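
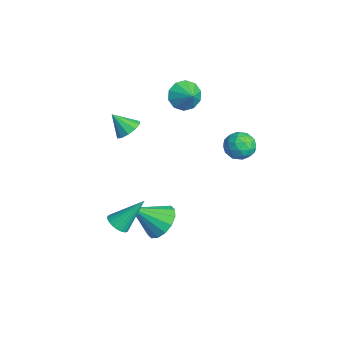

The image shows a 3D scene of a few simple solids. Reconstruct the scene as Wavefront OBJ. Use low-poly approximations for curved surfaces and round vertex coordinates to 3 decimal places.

v 2.398 -1.316 -3.861
v 2.946 -0.744 -3.112
v 2.162 -2.824 -2.539
v 2.406 -0.598 -3.041
v 1.863 -0.644 -3.189
v 1.464 -0.87 -3.518
v 1.315 -1.215 -3.939
v 1.456 -1.587 -4.339
v 1.85 -1.887 -4.61
v 2.39 -2.033 -4.681
v 2.932 -1.987 -4.533
v 3.331 -1.762 -4.204
v 3.48 -1.416 -3.783
v 3.339 -1.044 -3.384
v -0.865 -2.05 1.009
v -0.302 -2.568 0.921
v -1.375 -2.77 1.991
v -0.155 -2.243 1.236
v -0.279 -1.844 1.464
v -0.627 -1.524 1.518
v -1.066 -1.405 1.377
v -1.428 -1.532 1.096
v -1.575 -1.857 0.782
v -1.451 -2.256 0.554
v -1.104 -2.577 0.5
v -0.665 -2.696 0.64
v 3.834 -3.944 -2.079
v 4.294 -4.326 -1.779
v 3.946 -2.616 -0.561
v 4.452 -4.159 -1.936
v 4.502 -3.955 -2.119
v 4.437 -3.749 -2.295
v 4.268 -3.576 -2.433
v 4.023 -3.467 -2.51
v 3.746 -3.441 -2.513
v 3.484 -3.501 -2.44
v 3.282 -3.638 -2.306
v 3.176 -3.828 -2.132
v 3.183 -4.038 -1.949
v 3.303 -4.232 -1.788
v 3.515 -4.375 -1.678
v 3.782 -4.445 -1.637
v 4.057 -4.427 -1.673
v 0.629 3.124 0.472
v 1.021 3.498 -0.252
v 1.939 2.682 0.952
v 2.331 3.056 0.228
v 1.962 3.581 0.865
v 1.153 3.855 0.569
v 1.807 2.325 0.131
v 0.998 2.599 -0.165
v 1.749 3.005 -0.462
v 1.845 3.781 -0.009
v 1.115 2.399 0.709
v 1.211 3.175 1.162
v 0.71 3.35 0.068
v 2.25 2.83 0.632
v 2.033 3.139 1.007
v 2.263 3.359 0.581
v 0.788 3.559 0.55
v 1.018 3.78 0.125
v 1.571 3.828 0.781
v 1.942 2.4 0.575
v 2.172 2.621 0.15
v 0.697 2.821 0.119
v 0.927 3.041 -0.307
v 1.389 2.352 -0.081
v 1.368 3.28 -0.481
v 2.138 3.02 -0.199
v 1.83 2.591 -0.256
v 1.355 2.751 -0.43
v 1.425 3.736 -0.215
v 2.194 3.476 0.067
v 1.978 3.785 0.442
v 1.502 3.946 0.268
v 1.853 3.446 -0.338
v 0.766 2.704 0.633
v 1.535 2.444 0.915
v 1.458 2.234 0.432
v 0.982 2.395 0.258
v 0.822 3.16 0.899
v 1.592 2.9 1.181
v 1.605 3.429 1.13
v 1.13 3.589 0.956
v 1.107 2.734 1.038
v -1.047 0.974 2.858
v -0.553 0.772 2.084
v -0.153 1.146 3.382
v -0.663 1.342 2.083
v -0.92 1.772 2.378
v -1.225 1.897 2.857
v -1.461 1.669 3.336
v -1.54 1.175 3.632
v -1.43 0.605 3.633
v -1.174 0.175 3.338
v -0.869 0.051 2.859
v -0.632 0.279 2.38
f 2 1 4
f 2 4 3
f 4 1 5
f 4 5 3
f 5 1 6
f 5 6 3
f 6 1 7
f 6 7 3
f 7 1 8
f 7 8 3
f 8 1 9
f 8 9 3
f 9 1 10
f 9 10 3
f 10 1 11
f 10 11 3
f 11 1 12
f 11 12 3
f 12 1 13
f 12 13 3
f 13 1 14
f 13 14 3
f 14 1 2
f 14 2 3
f 16 15 18
f 16 18 17
f 18 15 19
f 18 19 17
f 19 15 20
f 19 20 17
f 20 15 21
f 20 21 17
f 21 15 22
f 21 22 17
f 22 15 23
f 22 23 17
f 23 15 24
f 23 24 17
f 24 15 25
f 24 25 17
f 25 15 26
f 25 26 17
f 26 15 16
f 26 16 17
f 28 27 30
f 28 30 29
f 30 27 31
f 30 31 29
f 31 27 32
f 31 32 29
f 32 27 33
f 32 33 29
f 33 27 34
f 33 34 29
f 34 27 35
f 34 35 29
f 35 27 36
f 35 36 29
f 36 27 37
f 36 37 29
f 37 27 38
f 37 38 29
f 38 27 39
f 38 39 29
f 39 27 40
f 39 40 29
f 40 27 41
f 40 41 29
f 41 27 42
f 41 42 29
f 42 27 43
f 42 43 29
f 43 27 28
f 43 28 29
f 44 81 60
f 81 55 84
f 60 84 49
f 81 84 60
f 44 60 56
f 60 49 61
f 56 61 45
f 60 61 56
f 44 56 65
f 56 45 66
f 65 66 51
f 56 66 65
f 44 65 77
f 65 51 80
f 77 80 54
f 65 80 77
f 44 77 81
f 77 54 85
f 81 85 55
f 77 85 81
f 45 61 72
f 61 49 75
f 72 75 53
f 61 75 72
f 49 84 62
f 84 55 83
f 62 83 48
f 84 83 62
f 55 85 82
f 85 54 78
f 82 78 46
f 85 78 82
f 54 80 79
f 80 51 67
f 79 67 50
f 80 67 79
f 51 66 71
f 66 45 68
f 71 68 52
f 66 68 71
f 47 73 59
f 73 53 74
f 59 74 48
f 73 74 59
f 47 59 57
f 59 48 58
f 57 58 46
f 59 58 57
f 47 57 64
f 57 46 63
f 64 63 50
f 57 63 64
f 47 64 69
f 64 50 70
f 69 70 52
f 64 70 69
f 47 69 73
f 69 52 76
f 73 76 53
f 69 76 73
f 48 74 62
f 74 53 75
f 62 75 49
f 74 75 62
f 46 58 82
f 58 48 83
f 82 83 55
f 58 83 82
f 50 63 79
f 63 46 78
f 79 78 54
f 63 78 79
f 52 70 71
f 70 50 67
f 71 67 51
f 70 67 71
f 53 76 72
f 76 52 68
f 72 68 45
f 76 68 72
f 87 86 89
f 87 89 88
f 89 86 90
f 89 90 88
f 90 86 91
f 90 91 88
f 91 86 92
f 91 92 88
f 92 86 93
f 92 93 88
f 93 86 94
f 93 94 88
f 94 86 95
f 94 95 88
f 95 86 96
f 95 96 88
f 96 86 97
f 96 97 88
f 97 86 87
f 97 87 88



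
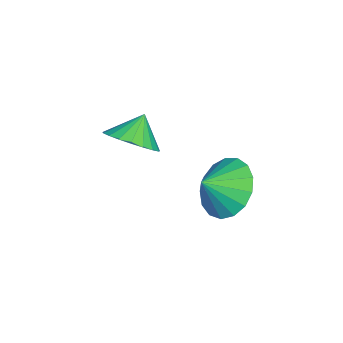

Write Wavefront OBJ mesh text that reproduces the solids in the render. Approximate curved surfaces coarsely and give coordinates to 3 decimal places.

v 0.867 2.616 0.646
v 1.369 2.228 -0.203
v 1.373 1.984 1.234
v 1.667 2.609 -0.049
v 1.782 2.991 0.264
v 1.687 3.288 0.664
v 1.404 3.431 1.06
v 0.998 3.387 1.362
v 0.563 3.166 1.5
v 0.197 2.819 1.442
v -0.015 2.426 1.201
v -0.026 2.076 0.834
v 0.169 1.85 0.424
v 0.523 1.799 0.064
v 0.957 1.936 -0.162
v -0.855 -0.497 0.774
v -0.209 -0.71 1.378
v -1.505 -0.223 1.566
v -0.137 -0.344 1.311
v -0.189 -0.006 1.151
v -0.356 0.248 0.926
v -0.609 0.373 0.675
v -0.906 0.348 0.44
v -1.193 0.176 0.264
v -1.422 -0.112 0.176
v -1.553 -0.466 0.191
v -1.563 -0.826 0.307
v -1.451 -1.129 0.504
v -1.236 -1.323 0.748
v -0.955 -1.374 0.996
v -0.657 -1.273 1.206
v -0.393 -1.038 1.341
f 2 1 4
f 2 4 3
f 4 1 5
f 4 5 3
f 5 1 6
f 5 6 3
f 6 1 7
f 6 7 3
f 7 1 8
f 7 8 3
f 8 1 9
f 8 9 3
f 9 1 10
f 9 10 3
f 10 1 11
f 10 11 3
f 11 1 12
f 11 12 3
f 12 1 13
f 12 13 3
f 13 1 14
f 13 14 3
f 14 1 15
f 14 15 3
f 15 1 2
f 15 2 3
f 17 16 19
f 17 19 18
f 19 16 20
f 19 20 18
f 20 16 21
f 20 21 18
f 21 16 22
f 21 22 18
f 22 16 23
f 22 23 18
f 23 16 24
f 23 24 18
f 24 16 25
f 24 25 18
f 25 16 26
f 25 26 18
f 26 16 27
f 26 27 18
f 27 16 28
f 27 28 18
f 28 16 29
f 28 29 18
f 29 16 30
f 29 30 18
f 30 16 31
f 30 31 18
f 31 16 32
f 31 32 18
f 32 16 17
f 32 17 18



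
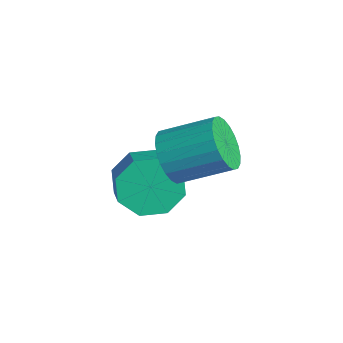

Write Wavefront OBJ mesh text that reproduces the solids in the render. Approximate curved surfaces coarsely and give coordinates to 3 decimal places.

v -1.05 -1.161 0.173
v -0.368 -1.267 -0.34
v 0.352 -0.006 0.355
v -0.33 0.101 0.867
v -0.556 -1.059 -0.524
v 0.164 0.203 0.171
v -0.819 -0.866 -0.602
v -0.099 0.396 0.093
v -1.118 -0.718 -0.561
v -0.398 0.544 0.134
v -1.406 -0.637 -0.409
v -0.686 0.624 0.285
v -1.64 -0.636 -0.169
v -0.92 0.625 0.526
v -1.784 -0.715 0.124
v -1.064 0.546 0.819
v -1.816 -0.862 0.424
v -1.096 0.4 1.119
v -1.732 -1.054 0.685
v -1.012 0.207 1.38
v -1.544 -1.263 0.869
v -0.824 -0.001 1.564
v -1.281 -1.456 0.947
v -0.561 -0.194 1.642
v -0.982 -1.604 0.906
v -0.262 -0.342 1.601
v -0.694 -1.684 0.755
v 0.026 -0.423 1.449
v -0.46 -1.685 0.514
v 0.26 -0.424 1.209
v -0.316 -1.606 0.221
v 0.404 -0.345 0.916
v -0.284 -1.46 -0.079
v 0.436 -0.198 0.616
v -2.588 -1.187 -1.924
v -2.106 -0.913 -2.732
v -1.17 -1.178 -2.263
v -1.652 -1.453 -1.456
v -2.191 -0.35 -2.244
v -1.255 -0.616 -1.775
v -2.509 -0.278 -1.568
v -1.573 -0.543 -1.099
v -2.873 -0.738 -1.101
v -1.937 -1.003 -0.633
v -3.07 -1.462 -1.117
v -2.134 -1.727 -0.648
v -2.985 -2.024 -1.605
v -2.049 -2.29 -1.136
v -2.667 -2.097 -2.281
v -1.731 -2.362 -1.812
v -2.303 -1.637 -2.747
v -1.367 -1.902 -2.279
f 2 1 5
f 2 5 3
f 3 5 6
f 3 6 4
f 5 1 7
f 5 7 6
f 6 7 8
f 6 8 4
f 7 1 9
f 7 9 8
f 8 9 10
f 8 10 4
f 9 1 11
f 9 11 10
f 10 11 12
f 10 12 4
f 11 1 13
f 11 13 12
f 12 13 14
f 12 14 4
f 13 1 15
f 13 15 14
f 14 15 16
f 14 16 4
f 15 1 17
f 15 17 16
f 16 17 18
f 16 18 4
f 17 1 19
f 17 19 18
f 18 19 20
f 18 20 4
f 19 1 21
f 19 21 20
f 20 21 22
f 20 22 4
f 21 1 23
f 21 23 22
f 22 23 24
f 22 24 4
f 23 1 25
f 23 25 24
f 24 25 26
f 24 26 4
f 25 1 27
f 25 27 26
f 26 27 28
f 26 28 4
f 27 1 29
f 27 29 28
f 28 29 30
f 28 30 4
f 29 1 31
f 29 31 30
f 30 31 32
f 30 32 4
f 31 1 33
f 31 33 32
f 32 33 34
f 32 34 4
f 33 1 2
f 33 2 34
f 34 2 3
f 34 3 4
f 36 35 39
f 36 39 37
f 37 39 40
f 37 40 38
f 39 35 41
f 39 41 40
f 40 41 42
f 40 42 38
f 41 35 43
f 41 43 42
f 42 43 44
f 42 44 38
f 43 35 45
f 43 45 44
f 44 45 46
f 44 46 38
f 45 35 47
f 45 47 46
f 46 47 48
f 46 48 38
f 47 35 49
f 47 49 48
f 48 49 50
f 48 50 38
f 49 35 51
f 49 51 50
f 50 51 52
f 50 52 38
f 51 35 36
f 51 36 52
f 52 36 37
f 52 37 38



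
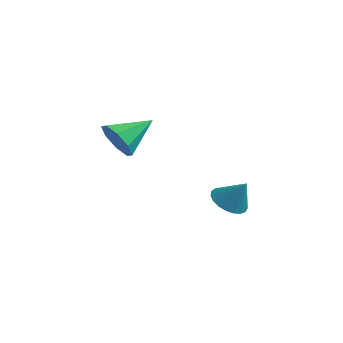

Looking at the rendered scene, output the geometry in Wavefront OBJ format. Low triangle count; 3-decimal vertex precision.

v 0.504 1.845 -1.639
v 1.092 2.31 -2.08
v 1.256 1.975 -0.501
v 0.867 2.567 -1.961
v 0.58 2.699 -1.786
v 0.279 2.684 -1.586
v 0.017 2.523 -1.395
v -0.161 2.245 -1.246
v -0.223 1.898 -1.165
v -0.16 1.542 -1.166
v 0.018 1.238 -1.249
v 0.28 1.039 -1.399
v 0.581 0.98 -1.591
v 0.869 1.07 -1.791
v 1.093 1.294 -1.965
v 1.216 1.613 -2.082
v 1.216 1.973 -2.123
v -1.146 -3.351 3.159
v -0.712 -3.871 3.825
v -0.534 -1.889 3.901
v -0.29 -3.753 3.245
v -0.369 -3.4 2.614
v -0.904 -3.018 2.303
v -1.58 -2.831 2.493
v -2.002 -2.949 3.073
v -1.923 -3.302 3.704
v -1.388 -3.684 4.015
f 2 1 4
f 2 4 3
f 4 1 5
f 4 5 3
f 5 1 6
f 5 6 3
f 6 1 7
f 6 7 3
f 7 1 8
f 7 8 3
f 8 1 9
f 8 9 3
f 9 1 10
f 9 10 3
f 10 1 11
f 10 11 3
f 11 1 12
f 11 12 3
f 12 1 13
f 12 13 3
f 13 1 14
f 13 14 3
f 14 1 15
f 14 15 3
f 15 1 16
f 15 16 3
f 16 1 17
f 16 17 3
f 17 1 2
f 17 2 3
f 19 18 21
f 19 21 20
f 21 18 22
f 21 22 20
f 22 18 23
f 22 23 20
f 23 18 24
f 23 24 20
f 24 18 25
f 24 25 20
f 25 18 26
f 25 26 20
f 26 18 27
f 26 27 20
f 27 18 19
f 27 19 20



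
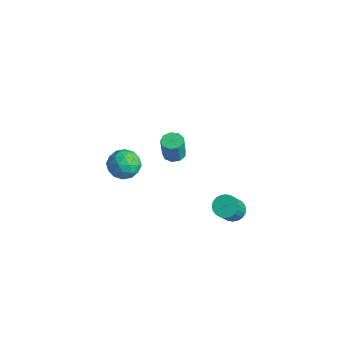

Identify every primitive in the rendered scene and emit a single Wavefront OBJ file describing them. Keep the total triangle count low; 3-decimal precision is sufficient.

v -4.283 0.66 -0.412
v -3.653 1.232 -1.082
v -3.847 -0.812 -1.258
v -3.217 -0.24 -1.928
v -2.937 -0.356 -0.889
v -3.206 0.553 -0.366
v -4.294 -0.133 -1.974
v -4.563 0.776 -1.451
v -3.66 0.742 -2.048
v -2.821 0.604 -1.376
v -4.679 -0.184 -0.964
v -3.84 -0.322 -0.292
v -4.006 1.075 -0.673
v -3.494 -0.655 -1.667
v -3.329 -0.723 -1.056
v -2.959 -0.387 -1.45
v -3.743 0.676 -0.252
v -3.373 1.012 -0.645
v -2.952 0.079 -0.532
v -4.127 -0.592 -1.695
v -3.757 -0.256 -2.088
v -4.541 0.807 -0.89
v -4.171 1.143 -1.284
v -4.548 0.341 -1.808
v -3.64 1.123 -1.634
v -3.384 0.258 -2.131
v -4.017 0.321 -2.159
v -4.175 0.855 -1.851
v -3.147 1.042 -1.24
v -2.891 0.177 -1.737
v -2.726 0.109 -1.126
v -2.884 0.643 -0.818
v -3.151 0.754 -1.807
v -4.609 0.243 -0.603
v -4.353 -0.622 -1.1
v -4.616 -0.223 -1.522
v -4.774 0.311 -1.214
v -4.116 0.162 -0.209
v -3.86 -0.703 -0.706
v -3.325 -0.435 -0.489
v -3.483 0.099 -0.181
v -4.349 -0.334 -0.533
v 0.163 1.035 2.563
v 0.726 1.399 2.561
v 0.88 1.169 3.995
v 0.317 0.805 3.997
v 0.365 1.669 2.643
v 0.519 1.439 4.077
v -0.091 1.643 2.688
v 0.063 1.412 4.122
v -0.427 1.332 2.674
v -0.273 1.101 4.108
v -0.488 0.882 2.609
v -0.334 0.652 4.042
v -0.244 0.504 2.522
v -0.09 0.274 3.955
v 0.191 0.375 2.454
v 0.345 0.144 3.888
v 0.612 0.554 2.438
v 0.766 0.324 3.871
v 0.823 0.959 2.48
v 0.977 0.728 3.913
v 3.364 2.803 -1.088
v 3.868 2.445 -1.529
v 4.461 1.46 -0.054
v 3.956 1.817 0.388
v 4.027 2.678 -1.437
v 4.619 1.693 0.038
v 4.085 2.93 -1.292
v 4.677 1.945 0.183
v 4.033 3.162 -1.116
v 4.625 2.177 0.359
v 3.879 3.34 -0.935
v 4.471 2.355 0.54
v 3.647 3.436 -0.778
v 4.239 2.451 0.697
v 3.371 3.436 -0.667
v 3.963 2.451 0.808
v 3.095 3.339 -0.621
v 3.687 2.354 0.854
v 2.859 3.16 -0.646
v 3.452 2.175 0.829
v 2.701 2.927 -0.738
v 3.293 1.942 0.737
v 2.643 2.675 -0.883
v 3.235 1.69 0.592
v 2.695 2.443 -1.059
v 3.287 1.458 0.416
v 2.849 2.265 -1.24
v 3.441 1.28 0.235
v 3.081 2.169 -1.397
v 3.673 1.184 0.078
v 3.357 2.169 -1.508
v 3.949 1.184 -0.033
v 3.633 2.266 -1.554
v 4.225 1.281 -0.079
f 1 38 17
f 38 12 41
f 17 41 6
f 38 41 17
f 1 17 13
f 17 6 18
f 13 18 2
f 17 18 13
f 1 13 22
f 13 2 23
f 22 23 8
f 13 23 22
f 1 22 34
f 22 8 37
f 34 37 11
f 22 37 34
f 1 34 38
f 34 11 42
f 38 42 12
f 34 42 38
f 2 18 29
f 18 6 32
f 29 32 10
f 18 32 29
f 6 41 19
f 41 12 40
f 19 40 5
f 41 40 19
f 12 42 39
f 42 11 35
f 39 35 3
f 42 35 39
f 11 37 36
f 37 8 24
f 36 24 7
f 37 24 36
f 8 23 28
f 23 2 25
f 28 25 9
f 23 25 28
f 4 30 16
f 30 10 31
f 16 31 5
f 30 31 16
f 4 16 14
f 16 5 15
f 14 15 3
f 16 15 14
f 4 14 21
f 14 3 20
f 21 20 7
f 14 20 21
f 4 21 26
f 21 7 27
f 26 27 9
f 21 27 26
f 4 26 30
f 26 9 33
f 30 33 10
f 26 33 30
f 5 31 19
f 31 10 32
f 19 32 6
f 31 32 19
f 3 15 39
f 15 5 40
f 39 40 12
f 15 40 39
f 7 20 36
f 20 3 35
f 36 35 11
f 20 35 36
f 9 27 28
f 27 7 24
f 28 24 8
f 27 24 28
f 10 33 29
f 33 9 25
f 29 25 2
f 33 25 29
f 44 43 47
f 44 47 45
f 45 47 48
f 45 48 46
f 47 43 49
f 47 49 48
f 48 49 50
f 48 50 46
f 49 43 51
f 49 51 50
f 50 51 52
f 50 52 46
f 51 43 53
f 51 53 52
f 52 53 54
f 52 54 46
f 53 43 55
f 53 55 54
f 54 55 56
f 54 56 46
f 55 43 57
f 55 57 56
f 56 57 58
f 56 58 46
f 57 43 59
f 57 59 58
f 58 59 60
f 58 60 46
f 59 43 61
f 59 61 60
f 60 61 62
f 60 62 46
f 61 43 44
f 61 44 62
f 62 44 45
f 62 45 46
f 64 63 67
f 64 67 65
f 65 67 68
f 65 68 66
f 67 63 69
f 67 69 68
f 68 69 70
f 68 70 66
f 69 63 71
f 69 71 70
f 70 71 72
f 70 72 66
f 71 63 73
f 71 73 72
f 72 73 74
f 72 74 66
f 73 63 75
f 73 75 74
f 74 75 76
f 74 76 66
f 75 63 77
f 75 77 76
f 76 77 78
f 76 78 66
f 77 63 79
f 77 79 78
f 78 79 80
f 78 80 66
f 79 63 81
f 79 81 80
f 80 81 82
f 80 82 66
f 81 63 83
f 81 83 82
f 82 83 84
f 82 84 66
f 83 63 85
f 83 85 84
f 84 85 86
f 84 86 66
f 85 63 87
f 85 87 86
f 86 87 88
f 86 88 66
f 87 63 89
f 87 89 88
f 88 89 90
f 88 90 66
f 89 63 91
f 89 91 90
f 90 91 92
f 90 92 66
f 91 63 93
f 91 93 92
f 92 93 94
f 92 94 66
f 93 63 95
f 93 95 94
f 94 95 96
f 94 96 66
f 95 63 64
f 95 64 96
f 96 64 65
f 96 65 66



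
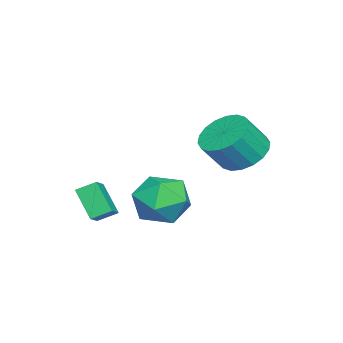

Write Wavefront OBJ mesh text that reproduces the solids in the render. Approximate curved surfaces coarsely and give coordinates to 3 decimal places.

v -1.873 3.678 1.938
v -0.933 3.826 1.471
v -0.267 3.209 2.614
v -1.207 3.062 3.082
v -0.991 4.223 1.718
v -0.325 3.607 2.862
v -1.223 4.513 2.01
v -0.557 3.896 3.153
v -1.584 4.637 2.287
v -0.918 4.02 3.43
v -2.002 4.571 2.495
v -1.336 3.954 3.639
v -2.395 4.328 2.593
v -1.729 3.712 3.736
v -2.684 3.957 2.561
v -2.018 3.34 3.705
v -2.813 3.531 2.406
v -2.147 2.914 3.549
v -2.755 3.133 2.158
v -2.089 2.517 3.302
v -2.523 2.844 1.867
v -1.857 2.227 3.01
v -2.162 2.72 1.59
v -1.496 2.103 2.733
v -1.744 2.786 1.381
v -1.078 2.169 2.525
v -1.351 3.028 1.284
v -0.685 2.412 2.427
v -1.062 3.4 1.315
v -0.396 2.783 2.459
v 2.045 2.693 1.029
v 2.746 1.776 0.793
v 0.514 1.584 0.787
v 1.215 0.667 0.551
v 1.173 1.113 1.641
v 2.12 1.798 1.79
v 1.14 1.562 -0.21
v 2.087 2.247 -0.061
v 2.187 1.077 0.028
v 2.207 0.799 1.172
v 1.053 2.561 0.408
v 1.073 2.283 1.552
v 1.6 -1.21 0.776
v 1.378 -0.507 1.157
v 2.175 -0.462 -0.272
v 1.953 0.241 0.109
v 2.307 -1.201 1.171
v 2.085 -0.498 1.552
v 2.882 -0.453 0.123
v 2.66 0.25 0.504
f 2 1 5
f 2 5 3
f 3 5 6
f 3 6 4
f 5 1 7
f 5 7 6
f 6 7 8
f 6 8 4
f 7 1 9
f 7 9 8
f 8 9 10
f 8 10 4
f 9 1 11
f 9 11 10
f 10 11 12
f 10 12 4
f 11 1 13
f 11 13 12
f 12 13 14
f 12 14 4
f 13 1 15
f 13 15 14
f 14 15 16
f 14 16 4
f 15 1 17
f 15 17 16
f 16 17 18
f 16 18 4
f 17 1 19
f 17 19 18
f 18 19 20
f 18 20 4
f 19 1 21
f 19 21 20
f 20 21 22
f 20 22 4
f 21 1 23
f 21 23 22
f 22 23 24
f 22 24 4
f 23 1 25
f 23 25 24
f 24 25 26
f 24 26 4
f 25 1 27
f 25 27 26
f 26 27 28
f 26 28 4
f 27 1 29
f 27 29 28
f 28 29 30
f 28 30 4
f 29 1 2
f 29 2 30
f 30 2 3
f 30 3 4
f 31 42 36
f 31 36 32
f 31 32 38
f 31 38 41
f 31 41 42
f 32 36 40
f 36 42 35
f 42 41 33
f 41 38 37
f 38 32 39
f 34 40 35
f 34 35 33
f 34 33 37
f 34 37 39
f 34 39 40
f 35 40 36
f 33 35 42
f 37 33 41
f 39 37 38
f 40 39 32
f 44 46 43
f 47 44 43
f 43 46 45
f 45 47 43
f 44 50 46
f 48 44 47
f 48 50 44
f 46 50 45
f 49 47 45
f 45 50 49
f 49 48 47
f 50 48 49



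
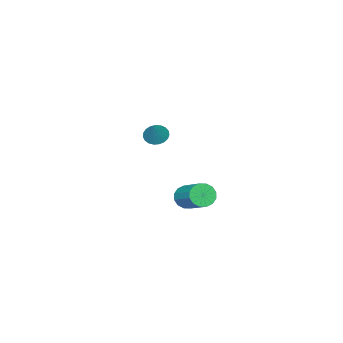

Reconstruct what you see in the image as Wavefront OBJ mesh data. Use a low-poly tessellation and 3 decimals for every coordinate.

v -2.7 -3.813 -0.833
v -2.164 -4.382 -1.004
v -1.78 -3.307 0.373
v -2.058 -4.128 -1.191
v -2.063 -3.82 -1.317
v -2.178 -3.511 -1.359
v -2.384 -3.254 -1.31
v -2.644 -3.094 -1.178
v -2.914 -3.058 -0.987
v -3.147 -3.153 -0.77
v -3.303 -3.362 -0.563
v -3.354 -3.649 -0.403
v -3.293 -3.965 -0.318
v -3.129 -4.254 -0.321
v -2.891 -4.467 -0.413
v -2.619 -4.567 -0.578
v -2.362 -4.537 -0.787
v 1.929 2.799 -1.759
v 2.663 2.741 -2.122
v 3.344 4.483 -1.023
v 2.611 4.541 -0.661
v 2.433 2.991 -2.377
v 3.115 4.734 -1.278
v 2.069 3.19 -2.466
v 2.75 4.932 -1.368
v 1.668 3.284 -2.366
v 2.349 5.026 -1.268
v 1.336 3.248 -2.104
v 2.017 4.991 -1.005
v 1.163 3.091 -1.749
v 1.845 4.834 -0.65
v 1.196 2.857 -1.397
v 1.877 4.599 -0.298
v 1.425 2.606 -1.142
v 2.107 4.349 -0.043
v 1.79 2.408 -1.052
v 2.471 4.15 0.046
v 2.191 2.314 -1.152
v 2.872 4.056 -0.054
v 2.523 2.349 -1.415
v 3.204 4.092 -0.316
v 2.695 2.506 -1.77
v 3.377 4.249 -0.671
f 2 1 4
f 2 4 3
f 4 1 5
f 4 5 3
f 5 1 6
f 5 6 3
f 6 1 7
f 6 7 3
f 7 1 8
f 7 8 3
f 8 1 9
f 8 9 3
f 9 1 10
f 9 10 3
f 10 1 11
f 10 11 3
f 11 1 12
f 11 12 3
f 12 1 13
f 12 13 3
f 13 1 14
f 13 14 3
f 14 1 15
f 14 15 3
f 15 1 16
f 15 16 3
f 16 1 17
f 16 17 3
f 17 1 2
f 17 2 3
f 19 18 22
f 19 22 20
f 20 22 23
f 20 23 21
f 22 18 24
f 22 24 23
f 23 24 25
f 23 25 21
f 24 18 26
f 24 26 25
f 25 26 27
f 25 27 21
f 26 18 28
f 26 28 27
f 27 28 29
f 27 29 21
f 28 18 30
f 28 30 29
f 29 30 31
f 29 31 21
f 30 18 32
f 30 32 31
f 31 32 33
f 31 33 21
f 32 18 34
f 32 34 33
f 33 34 35
f 33 35 21
f 34 18 36
f 34 36 35
f 35 36 37
f 35 37 21
f 36 18 38
f 36 38 37
f 37 38 39
f 37 39 21
f 38 18 40
f 38 40 39
f 39 40 41
f 39 41 21
f 40 18 42
f 40 42 41
f 41 42 43
f 41 43 21
f 42 18 19
f 42 19 43
f 43 19 20
f 43 20 21



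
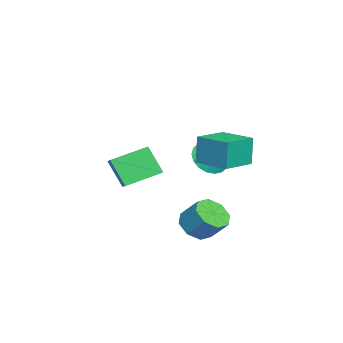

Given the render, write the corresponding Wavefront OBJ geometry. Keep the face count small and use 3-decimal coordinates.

v -3.991 -4.279 -1.551
v -3.241 -3.988 -1.148
v -5.016 -2.525 -0.911
v -4.266 -2.234 -0.508
v -3.494 -3.426 -3.092
v -2.744 -3.135 -2.689
v -4.519 -1.672 -2.452
v -3.769 -1.381 -2.049
v 1.567 1.071 -3.114
v 2.329 1.412 -3.683
v 2.734 2.29 -2.616
v 1.973 1.949 -2.046
v 1.682 1.825 -3.777
v 2.087 2.702 -2.709
v 0.968 1.796 -3.482
v 1.373 2.673 -2.414
v 0.605 1.342 -2.971
v 1.01 2.22 -1.904
v 0.806 0.73 -2.544
v 1.211 1.608 -1.477
v 1.453 0.318 -2.451
v 1.858 1.195 -1.383
v 2.167 0.347 -2.746
v 2.572 1.224 -1.678
v 2.53 0.8 -3.256
v 2.935 1.678 -2.189
v 0.624 2.144 1.084
v 0.394 2.173 2.657
v 1.644 3.707 1.205
v 1.414 3.735 2.778
v 2.126 1.145 1.322
v 1.896 1.173 2.895
v 3.146 2.707 1.443
v 2.916 2.736 3.016
v -2.105 1.239 -0.15
v -1.229 1.167 -0.76
v -1.595 1.861 0.51
v -1.455 1.545 -0.942
v -1.809 1.863 -0.967
v -2.221 2.057 -0.83
v -2.611 2.089 -0.559
v -2.901 1.953 -0.206
v -3.033 1.675 0.158
v -2.981 1.311 0.461
v -2.756 0.933 0.643
v -2.402 0.616 0.668
v -1.989 0.422 0.531
v -1.599 0.39 0.259
v -1.31 0.526 -0.093
v -1.178 0.803 -0.457
f 2 4 1
f 5 2 1
f 1 4 3
f 3 5 1
f 2 8 4
f 6 2 5
f 6 8 2
f 4 8 3
f 7 5 3
f 3 8 7
f 7 6 5
f 8 6 7
f 10 9 13
f 10 13 11
f 11 13 14
f 11 14 12
f 13 9 15
f 13 15 14
f 14 15 16
f 14 16 12
f 15 9 17
f 15 17 16
f 16 17 18
f 16 18 12
f 17 9 19
f 17 19 18
f 18 19 20
f 18 20 12
f 19 9 21
f 19 21 20
f 20 21 22
f 20 22 12
f 21 9 23
f 21 23 22
f 22 23 24
f 22 24 12
f 23 9 25
f 23 25 24
f 24 25 26
f 24 26 12
f 25 9 10
f 25 10 26
f 26 10 11
f 26 11 12
f 28 30 27
f 31 28 27
f 27 30 29
f 29 31 27
f 28 34 30
f 32 28 31
f 32 34 28
f 30 34 29
f 33 31 29
f 29 34 33
f 33 32 31
f 34 32 33
f 36 35 38
f 36 38 37
f 38 35 39
f 38 39 37
f 39 35 40
f 39 40 37
f 40 35 41
f 40 41 37
f 41 35 42
f 41 42 37
f 42 35 43
f 42 43 37
f 43 35 44
f 43 44 37
f 44 35 45
f 44 45 37
f 45 35 46
f 45 46 37
f 46 35 47
f 46 47 37
f 47 35 48
f 47 48 37
f 48 35 49
f 48 49 37
f 49 35 50
f 49 50 37
f 50 35 36
f 50 36 37



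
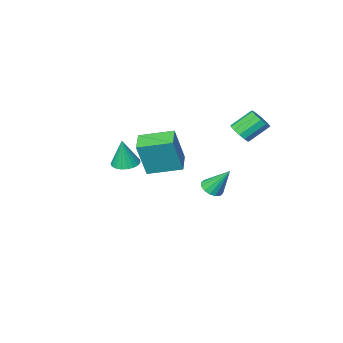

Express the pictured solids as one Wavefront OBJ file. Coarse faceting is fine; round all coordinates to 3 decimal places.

v -3.461 0.133 -4.537
v -2.837 0.386 -4.445
v -4.019 0.967 -3.043
v -3.004 0.625 -4.641
v -3.293 0.733 -4.81
v -3.628 0.68 -4.905
v -3.918 0.481 -4.902
v -4.086 0.188 -4.801
v -4.086 -0.119 -4.63
v -3.919 -0.359 -4.433
v -3.629 -0.467 -4.265
v -3.294 -0.414 -4.17
v -3.004 -0.215 -4.173
v -2.837 0.078 -4.274
v -2.746 3.779 1.278
v -2.279 4.006 1.718
v -3.308 4.327 2.642
v -3.774 4.101 2.202
v -2.379 4.306 1.502
v -3.408 4.628 2.427
v -2.595 4.439 1.215
v -3.624 4.761 2.14
v -2.859 4.363 0.948
v -3.888 4.685 1.873
v -3.087 4.101 0.786
v -4.116 4.423 1.71
v -3.206 3.737 0.779
v -4.235 4.059 1.704
v -3.18 3.387 0.931
v -4.208 3.708 1.856
v -3.015 3.161 1.193
v -4.044 3.482 2.118
v -2.765 3.131 1.482
v -3.794 3.452 2.406
v -2.509 3.307 1.706
v -3.537 3.629 2.63
v -2.328 3.633 1.794
v -3.356 3.955 2.718
v 3.381 3.197 0.643
v 3.897 3.692 0.557
v 3.599 3.243 2.217
v 3.652 3.862 0.586
v 3.36 3.917 0.625
v 3.072 3.847 0.667
v 2.837 3.665 0.704
v 2.697 3.402 0.731
v 2.675 3.104 0.743
v 2.775 2.822 0.737
v 2.979 2.604 0.715
v 3.254 2.49 0.681
v 3.55 2.497 0.64
v 3.817 2.626 0.599
v 4.009 2.853 0.566
v 4.093 3.14 0.546
v 4.053 3.437 0.543
v 1.105 1.471 -0.678
v 1.699 1.483 1.315
v -0.328 2.546 -0.258
v 0.266 2.558 1.736
v 1.814 2.502 -0.896
v 2.408 2.514 1.098
v 0.381 3.577 -0.475
v 0.975 3.589 1.518
f 2 1 4
f 2 4 3
f 4 1 5
f 4 5 3
f 5 1 6
f 5 6 3
f 6 1 7
f 6 7 3
f 7 1 8
f 7 8 3
f 8 1 9
f 8 9 3
f 9 1 10
f 9 10 3
f 10 1 11
f 10 11 3
f 11 1 12
f 11 12 3
f 12 1 13
f 12 13 3
f 13 1 14
f 13 14 3
f 14 1 2
f 14 2 3
f 16 15 19
f 16 19 17
f 17 19 20
f 17 20 18
f 19 15 21
f 19 21 20
f 20 21 22
f 20 22 18
f 21 15 23
f 21 23 22
f 22 23 24
f 22 24 18
f 23 15 25
f 23 25 24
f 24 25 26
f 24 26 18
f 25 15 27
f 25 27 26
f 26 27 28
f 26 28 18
f 27 15 29
f 27 29 28
f 28 29 30
f 28 30 18
f 29 15 31
f 29 31 30
f 30 31 32
f 30 32 18
f 31 15 33
f 31 33 32
f 32 33 34
f 32 34 18
f 33 15 35
f 33 35 34
f 34 35 36
f 34 36 18
f 35 15 37
f 35 37 36
f 36 37 38
f 36 38 18
f 37 15 16
f 37 16 38
f 38 16 17
f 38 17 18
f 40 39 42
f 40 42 41
f 42 39 43
f 42 43 41
f 43 39 44
f 43 44 41
f 44 39 45
f 44 45 41
f 45 39 46
f 45 46 41
f 46 39 47
f 46 47 41
f 47 39 48
f 47 48 41
f 48 39 49
f 48 49 41
f 49 39 50
f 49 50 41
f 50 39 51
f 50 51 41
f 51 39 52
f 51 52 41
f 52 39 53
f 52 53 41
f 53 39 54
f 53 54 41
f 54 39 55
f 54 55 41
f 55 39 40
f 55 40 41
f 57 59 56
f 60 57 56
f 56 59 58
f 58 60 56
f 57 63 59
f 61 57 60
f 61 63 57
f 59 63 58
f 62 60 58
f 58 63 62
f 62 61 60
f 63 61 62



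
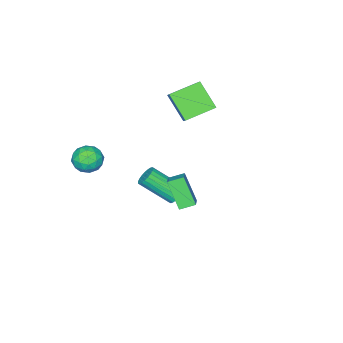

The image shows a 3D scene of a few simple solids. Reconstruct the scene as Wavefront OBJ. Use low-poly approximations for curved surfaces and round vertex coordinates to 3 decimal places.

v -4.859 -0.867 1.168
v -5.08 -2.184 2.533
v -4.376 -0.319 1.776
v -4.598 -1.636 3.141
v -3.262 -1.684 0.639
v -3.484 -3.001 2.004
v -2.78 -1.136 1.247
v -3.001 -2.453 2.612
v -1.696 -0.807 -4.145
v -1.11 -0.752 -4.444
v -0.278 -2.277 -3.094
v -0.864 -2.333 -2.795
v -1.09 -0.565 -4.244
v -0.258 -2.09 -2.895
v -1.175 -0.419 -4.027
v -0.343 -1.944 -2.678
v -1.35 -0.341 -3.831
v -0.518 -1.866 -2.481
v -1.585 -0.343 -3.689
v -0.753 -1.868 -2.339
v -1.839 -0.426 -3.626
v -1.007 -1.951 -2.276
v -2.068 -0.574 -3.652
v -1.236 -2.1 -2.302
v -2.233 -0.763 -3.764
v -1.401 -2.288 -2.414
v -2.305 -0.96 -3.941
v -1.473 -2.485 -2.592
v -2.272 -1.13 -4.154
v -1.44 -2.655 -2.804
v -2.139 -1.244 -4.365
v -1.307 -2.769 -3.016
v -1.93 -1.283 -4.538
v -1.097 -2.808 -3.189
v -1.68 -1.24 -4.643
v -0.848 -2.765 -3.294
v -1.433 -1.122 -4.662
v -0.601 -2.647 -3.313
v -1.231 -0.949 -4.592
v -0.399 -2.474 -3.242
v 2.828 3.184 0.239
v 2.598 2.204 1.707
v 2.216 3.75 0.522
v 1.986 2.769 1.989
v 3.634 3.791 0.771
v 3.404 2.81 2.238
v 3.022 4.356 1.053
v 2.792 3.376 2.521
v 1.937 -2.909 0.268
v 2.844 -3.017 0.119
v 1.676 -4.243 -0.359
v 2.583 -4.351 -0.508
v 2.25 -4.37 0.355
v 2.411 -3.546 0.743
v 2.109 -3.714 -0.983
v 2.27 -2.89 -0.595
v 2.95 -3.514 -0.654
v 3.037 -3.92 0.174
v 1.483 -3.34 -0.414
v 1.57 -3.746 0.414
v 2.413 -2.846 0.248
v 2.107 -4.414 -0.488
v 1.911 -4.426 0.019
v 2.444 -4.489 -0.068
v 2.159 -3.157 0.615
v 2.692 -3.22 0.528
v 2.343 -4.016 0.667
v 1.828 -4.04 -0.768
v 2.361 -4.103 -0.855
v 2.076 -2.771 -0.172
v 2.609 -2.834 -0.259
v 2.177 -3.244 -0.907
v 3.009 -3.201 -0.293
v 2.856 -3.986 -0.661
v 2.577 -3.611 -0.941
v 2.672 -3.127 -0.713
v 3.06 -3.44 0.193
v 2.907 -4.224 -0.175
v 2.711 -4.236 0.332
v 2.806 -3.751 0.56
v 3.123 -3.732 -0.261
v 1.613 -3.036 -0.065
v 1.46 -3.82 -0.433
v 1.714 -3.509 -0.8
v 1.809 -3.024 -0.572
v 1.664 -3.274 0.421
v 1.511 -4.059 0.053
v 1.848 -4.133 0.473
v 1.943 -3.649 0.701
v 1.397 -3.528 0.021
f 2 4 1
f 5 2 1
f 1 4 3
f 3 5 1
f 2 8 4
f 6 2 5
f 6 8 2
f 4 8 3
f 7 5 3
f 3 8 7
f 7 6 5
f 8 6 7
f 10 9 13
f 10 13 11
f 11 13 14
f 11 14 12
f 13 9 15
f 13 15 14
f 14 15 16
f 14 16 12
f 15 9 17
f 15 17 16
f 16 17 18
f 16 18 12
f 17 9 19
f 17 19 18
f 18 19 20
f 18 20 12
f 19 9 21
f 19 21 20
f 20 21 22
f 20 22 12
f 21 9 23
f 21 23 22
f 22 23 24
f 22 24 12
f 23 9 25
f 23 25 24
f 24 25 26
f 24 26 12
f 25 9 27
f 25 27 26
f 26 27 28
f 26 28 12
f 27 9 29
f 27 29 28
f 28 29 30
f 28 30 12
f 29 9 31
f 29 31 30
f 30 31 32
f 30 32 12
f 31 9 33
f 31 33 32
f 32 33 34
f 32 34 12
f 33 9 35
f 33 35 34
f 34 35 36
f 34 36 12
f 35 9 37
f 35 37 36
f 36 37 38
f 36 38 12
f 37 9 39
f 37 39 38
f 38 39 40
f 38 40 12
f 39 9 10
f 39 10 40
f 40 10 11
f 40 11 12
f 42 44 41
f 45 42 41
f 41 44 43
f 43 45 41
f 42 48 44
f 46 42 45
f 46 48 42
f 44 48 43
f 47 45 43
f 43 48 47
f 47 46 45
f 48 46 47
f 49 86 65
f 86 60 89
f 65 89 54
f 86 89 65
f 49 65 61
f 65 54 66
f 61 66 50
f 65 66 61
f 49 61 70
f 61 50 71
f 70 71 56
f 61 71 70
f 49 70 82
f 70 56 85
f 82 85 59
f 70 85 82
f 49 82 86
f 82 59 90
f 86 90 60
f 82 90 86
f 50 66 77
f 66 54 80
f 77 80 58
f 66 80 77
f 54 89 67
f 89 60 88
f 67 88 53
f 89 88 67
f 60 90 87
f 90 59 83
f 87 83 51
f 90 83 87
f 59 85 84
f 85 56 72
f 84 72 55
f 85 72 84
f 56 71 76
f 71 50 73
f 76 73 57
f 71 73 76
f 52 78 64
f 78 58 79
f 64 79 53
f 78 79 64
f 52 64 62
f 64 53 63
f 62 63 51
f 64 63 62
f 52 62 69
f 62 51 68
f 69 68 55
f 62 68 69
f 52 69 74
f 69 55 75
f 74 75 57
f 69 75 74
f 52 74 78
f 74 57 81
f 78 81 58
f 74 81 78
f 53 79 67
f 79 58 80
f 67 80 54
f 79 80 67
f 51 63 87
f 63 53 88
f 87 88 60
f 63 88 87
f 55 68 84
f 68 51 83
f 84 83 59
f 68 83 84
f 57 75 76
f 75 55 72
f 76 72 56
f 75 72 76
f 58 81 77
f 81 57 73
f 77 73 50
f 81 73 77



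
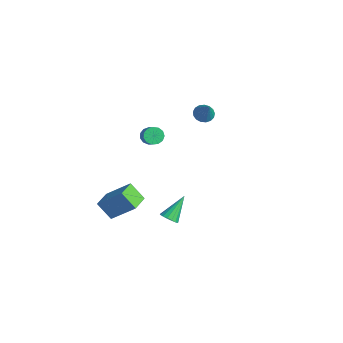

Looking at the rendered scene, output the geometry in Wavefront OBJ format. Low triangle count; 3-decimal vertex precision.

v -0.23 -1.66 3.313
v 0.087 -1.932 2.855
v 1.247 -2.253 3.849
v 0.93 -1.98 4.307
v 0.181 -1.596 2.854
v 1.341 -1.916 3.847
v 0.145 -1.28 2.998
v 1.305 -1.6 3.991
v -0.01 -1.084 3.243
v 1.149 -1.405 4.236
v -0.235 -1.072 3.509
v 0.924 -1.392 4.503
v -0.459 -1.246 3.714
v 0.701 -1.566 4.707
v -0.609 -1.551 3.792
v 0.55 -1.872 4.785
v -0.64 -1.891 3.717
v 0.52 -2.212 4.71
v -0.54 -2.158 3.515
v 0.62 -2.478 4.508
v -0.341 -2.266 3.248
v 0.818 -2.587 4.241
v -0.108 -2.182 3.002
v 1.052 -2.503 3.996
v -3.276 3.533 1.263
v -2.842 4.009 1.016
v -2.344 3.387 2.617
v -3.063 4.185 1.187
v -3.332 4.211 1.375
v -3.589 4.083 1.538
v -3.774 3.828 1.638
v -3.845 3.506 1.652
v -3.786 3.19 1.577
v -3.609 2.952 1.43
v -3.357 2.848 1.245
v -3.085 2.9 1.064
v -2.858 3.098 0.928
v -2.726 3.395 0.87
v -2.72 3.724 0.901
v -1.881 -3.57 -5.167
v -2.692 -4.117 -4.124
v -2.747 -2.544 -5.304
v -3.559 -3.09 -4.261
v -0.761 -2.43 -3.699
v -1.573 -2.976 -2.656
v -1.628 -1.403 -3.836
v -2.439 -1.95 -2.793
v 2.802 -1.96 -1.965
v 3.403 -1.848 -1.865
v 2.358 -0.72 -0.695
v 3.329 -1.656 -2.079
v 3.135 -1.533 -2.266
v 2.864 -1.508 -2.385
v 2.579 -1.587 -2.407
v 2.345 -1.752 -2.328
v 2.215 -1.964 -2.166
v 2.22 -2.175 -1.958
v 2.358 -2.337 -1.751
v 2.598 -2.413 -1.594
v 2.884 -2.385 -1.521
v 3.152 -2.26 -1.55
v 3.339 -2.066 -1.674
f 2 1 5
f 2 5 3
f 3 5 6
f 3 6 4
f 5 1 7
f 5 7 6
f 6 7 8
f 6 8 4
f 7 1 9
f 7 9 8
f 8 9 10
f 8 10 4
f 9 1 11
f 9 11 10
f 10 11 12
f 10 12 4
f 11 1 13
f 11 13 12
f 12 13 14
f 12 14 4
f 13 1 15
f 13 15 14
f 14 15 16
f 14 16 4
f 15 1 17
f 15 17 16
f 16 17 18
f 16 18 4
f 17 1 19
f 17 19 18
f 18 19 20
f 18 20 4
f 19 1 21
f 19 21 20
f 20 21 22
f 20 22 4
f 21 1 23
f 21 23 22
f 22 23 24
f 22 24 4
f 23 1 2
f 23 2 24
f 24 2 3
f 24 3 4
f 26 25 28
f 26 28 27
f 28 25 29
f 28 29 27
f 29 25 30
f 29 30 27
f 30 25 31
f 30 31 27
f 31 25 32
f 31 32 27
f 32 25 33
f 32 33 27
f 33 25 34
f 33 34 27
f 34 25 35
f 34 35 27
f 35 25 36
f 35 36 27
f 36 25 37
f 36 37 27
f 37 25 38
f 37 38 27
f 38 25 39
f 38 39 27
f 39 25 26
f 39 26 27
f 41 43 40
f 44 41 40
f 40 43 42
f 42 44 40
f 41 47 43
f 45 41 44
f 45 47 41
f 43 47 42
f 46 44 42
f 42 47 46
f 46 45 44
f 47 45 46
f 49 48 51
f 49 51 50
f 51 48 52
f 51 52 50
f 52 48 53
f 52 53 50
f 53 48 54
f 53 54 50
f 54 48 55
f 54 55 50
f 55 48 56
f 55 56 50
f 56 48 57
f 56 57 50
f 57 48 58
f 57 58 50
f 58 48 59
f 58 59 50
f 59 48 60
f 59 60 50
f 60 48 61
f 60 61 50
f 61 48 62
f 61 62 50
f 62 48 49
f 62 49 50



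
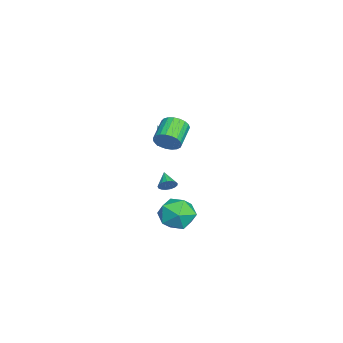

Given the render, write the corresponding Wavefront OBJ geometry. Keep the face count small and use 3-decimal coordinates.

v -1.513 1.059 -2.903
v -1.217 1.047 -2.393
v -2.467 0.761 -2.357
v -1.31 1.313 -2.411
v -1.449 1.521 -2.541
v -1.603 1.623 -2.755
v -1.737 1.596 -3.002
v -1.819 1.446 -3.227
v -1.83 1.207 -3.378
v -1.769 0.935 -3.42
v -1.649 0.691 -3.343
v -1.498 0.531 -3.166
v -1.35 0.492 -2.929
v -1.239 0.584 -2.685
v -1.191 0.784 -2.492
v -0.768 1.029 1.066
v -0.376 0.743 1.324
v -1.732 0.471 1.914
v -0.387 0.968 1.459
v -0.487 1.208 1.504
v -0.65 1.407 1.449
v -0.841 1.519 1.306
v -1.015 1.519 1.108
v -1.132 1.407 0.901
v -1.166 1.208 0.732
v -1.109 0.969 0.639
v -0.973 0.743 0.644
v -0.791 0.583 0.746
v -0.603 0.525 0.921
v -0.453 0.583 1.13
v 2.826 1.446 3.06
v 3.185 2.004 3.542
v 1.812 2.333 4.182
v 1.454 1.774 3.7
v 3.102 2.189 3.268
v 1.729 2.518 3.908
v 2.971 2.246 2.958
v 1.598 2.575 3.599
v 2.815 2.165 2.666
v 1.442 2.494 3.306
v 2.661 1.959 2.442
v 1.288 2.288 3.082
v 2.536 1.664 2.325
v 1.163 1.993 2.965
v 2.461 1.332 2.335
v 1.088 1.661 2.975
v 2.449 1.019 2.47
v 1.076 1.348 3.11
v 2.502 0.78 2.707
v 1.13 1.109 3.348
v 2.612 0.656 3.005
v 1.239 0.985 3.646
v 2.758 0.669 3.313
v 1.386 0.997 3.953
v 2.917 0.816 3.577
v 1.544 1.144 4.217
v 3.059 1.071 3.751
v 1.687 1.4 4.392
v 3.162 1.392 3.806
v 1.789 1.721 4.447
v 3.206 1.722 3.732
v 1.833 2.051 4.372
v 0.47 2.584 -4.678
v 1.678 2.242 -4.553
v -0.038 1.358 -3.127
v 1.17 1.016 -3.002
v 0.813 2.189 -2.705
v 1.127 2.947 -3.664
v 0.513 0.653 -4.016
v 0.827 1.411 -4.975
v 1.705 1.049 -4.144
v 1.89 1.998 -3.334
v -0.25 1.602 -4.346
v -0.065 2.551 -3.536
f 2 1 4
f 2 4 3
f 4 1 5
f 4 5 3
f 5 1 6
f 5 6 3
f 6 1 7
f 6 7 3
f 7 1 8
f 7 8 3
f 8 1 9
f 8 9 3
f 9 1 10
f 9 10 3
f 10 1 11
f 10 11 3
f 11 1 12
f 11 12 3
f 12 1 13
f 12 13 3
f 13 1 14
f 13 14 3
f 14 1 15
f 14 15 3
f 15 1 2
f 15 2 3
f 17 16 19
f 17 19 18
f 19 16 20
f 19 20 18
f 20 16 21
f 20 21 18
f 21 16 22
f 21 22 18
f 22 16 23
f 22 23 18
f 23 16 24
f 23 24 18
f 24 16 25
f 24 25 18
f 25 16 26
f 25 26 18
f 26 16 27
f 26 27 18
f 27 16 28
f 27 28 18
f 28 16 29
f 28 29 18
f 29 16 30
f 29 30 18
f 30 16 17
f 30 17 18
f 32 31 35
f 32 35 33
f 33 35 36
f 33 36 34
f 35 31 37
f 35 37 36
f 36 37 38
f 36 38 34
f 37 31 39
f 37 39 38
f 38 39 40
f 38 40 34
f 39 31 41
f 39 41 40
f 40 41 42
f 40 42 34
f 41 31 43
f 41 43 42
f 42 43 44
f 42 44 34
f 43 31 45
f 43 45 44
f 44 45 46
f 44 46 34
f 45 31 47
f 45 47 46
f 46 47 48
f 46 48 34
f 47 31 49
f 47 49 48
f 48 49 50
f 48 50 34
f 49 31 51
f 49 51 50
f 50 51 52
f 50 52 34
f 51 31 53
f 51 53 52
f 52 53 54
f 52 54 34
f 53 31 55
f 53 55 54
f 54 55 56
f 54 56 34
f 55 31 57
f 55 57 56
f 56 57 58
f 56 58 34
f 57 31 59
f 57 59 58
f 58 59 60
f 58 60 34
f 59 31 61
f 59 61 60
f 60 61 62
f 60 62 34
f 61 31 32
f 61 32 62
f 62 32 33
f 62 33 34
f 63 74 68
f 63 68 64
f 63 64 70
f 63 70 73
f 63 73 74
f 64 68 72
f 68 74 67
f 74 73 65
f 73 70 69
f 70 64 71
f 66 72 67
f 66 67 65
f 66 65 69
f 66 69 71
f 66 71 72
f 67 72 68
f 65 67 74
f 69 65 73
f 71 69 70
f 72 71 64



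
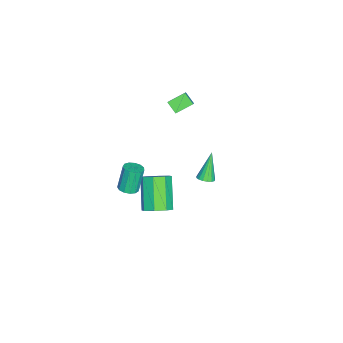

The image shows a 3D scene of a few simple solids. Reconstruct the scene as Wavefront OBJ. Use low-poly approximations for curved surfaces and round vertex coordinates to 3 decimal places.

v -0.497 1.699 -2.263
v -0.068 1.914 -2.037
v -1.383 1.801 -0.677
v -0.198 2.114 -2.123
v -0.397 2.219 -2.241
v -0.618 2.205 -2.364
v -0.812 2.075 -2.464
v -0.933 1.859 -2.517
v -0.955 1.606 -2.513
v -0.871 1.374 -2.451
v -0.702 1.217 -2.347
v -0.485 1.171 -2.223
v -0.272 1.245 -2.108
v -0.109 1.423 -2.029
v -0.036 1.665 -2.003
v 1.545 -0.481 -3.754
v 2.102 -1.072 -3.414
v 0.652 -1.57 -1.906
v 0.095 -0.979 -2.246
v 2.176 -0.46 -3.14
v 0.726 -0.958 -1.633
v 1.88 0.139 -3.227
v 0.43 -0.359 -1.719
v 1.388 0.375 -3.622
v -0.061 -0.123 -2.114
v 0.988 0.11 -4.094
v -0.462 -0.388 -2.586
v 0.914 -0.502 -4.367
v -0.536 -1 -2.86
v 1.21 -1.101 -4.281
v -0.24 -1.599 -2.773
v 1.701 -1.337 -3.886
v 0.252 -1.835 -2.378
v 4.212 -1.279 0.895
v 4.756 -1.339 1.087
v 4.272 -1.161 2.517
v 3.728 -1.101 2.325
v 4.713 -1.02 1.032
v 4.228 -0.841 2.462
v 4.51 -0.783 0.934
v 4.026 -0.605 2.364
v 4.213 -0.704 0.823
v 3.729 -0.525 2.253
v 3.916 -0.807 0.736
v 3.431 -0.628 2.165
v 3.712 -1.06 0.699
v 3.228 -0.882 2.128
v 3.668 -1.383 0.724
v 3.184 -1.204 2.153
v 3.796 -1.673 0.803
v 3.312 -1.494 2.233
v 4.056 -1.838 0.912
v 3.572 -1.659 2.342
v 4.366 -1.825 1.016
v 3.882 -1.647 2.445
v 4.627 -1.64 1.081
v 4.143 -1.461 2.51
v -3.151 -1.259 1.392
v -3.775 -0.425 1.881
v -3.811 -1.393 0.78
v -4.434 -0.56 1.268
v -2.786 -0.68 0.872
v -3.409 0.153 1.36
v -3.445 -0.815 0.259
v -4.069 0.019 0.748
f 2 1 4
f 2 4 3
f 4 1 5
f 4 5 3
f 5 1 6
f 5 6 3
f 6 1 7
f 6 7 3
f 7 1 8
f 7 8 3
f 8 1 9
f 8 9 3
f 9 1 10
f 9 10 3
f 10 1 11
f 10 11 3
f 11 1 12
f 11 12 3
f 12 1 13
f 12 13 3
f 13 1 14
f 13 14 3
f 14 1 15
f 14 15 3
f 15 1 2
f 15 2 3
f 17 16 20
f 17 20 18
f 18 20 21
f 18 21 19
f 20 16 22
f 20 22 21
f 21 22 23
f 21 23 19
f 22 16 24
f 22 24 23
f 23 24 25
f 23 25 19
f 24 16 26
f 24 26 25
f 25 26 27
f 25 27 19
f 26 16 28
f 26 28 27
f 27 28 29
f 27 29 19
f 28 16 30
f 28 30 29
f 29 30 31
f 29 31 19
f 30 16 32
f 30 32 31
f 31 32 33
f 31 33 19
f 32 16 17
f 32 17 33
f 33 17 18
f 33 18 19
f 35 34 38
f 35 38 36
f 36 38 39
f 36 39 37
f 38 34 40
f 38 40 39
f 39 40 41
f 39 41 37
f 40 34 42
f 40 42 41
f 41 42 43
f 41 43 37
f 42 34 44
f 42 44 43
f 43 44 45
f 43 45 37
f 44 34 46
f 44 46 45
f 45 46 47
f 45 47 37
f 46 34 48
f 46 48 47
f 47 48 49
f 47 49 37
f 48 34 50
f 48 50 49
f 49 50 51
f 49 51 37
f 50 34 52
f 50 52 51
f 51 52 53
f 51 53 37
f 52 34 54
f 52 54 53
f 53 54 55
f 53 55 37
f 54 34 56
f 54 56 55
f 55 56 57
f 55 57 37
f 56 34 35
f 56 35 57
f 57 35 36
f 57 36 37
f 59 61 58
f 62 59 58
f 58 61 60
f 60 62 58
f 59 65 61
f 63 59 62
f 63 65 59
f 61 65 60
f 64 62 60
f 60 65 64
f 64 63 62
f 65 63 64



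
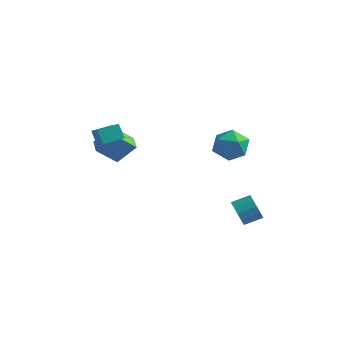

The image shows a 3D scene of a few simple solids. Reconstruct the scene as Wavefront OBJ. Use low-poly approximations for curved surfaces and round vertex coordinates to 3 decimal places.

v -3.864 -2.251 0.981
v -2.995 -1.647 2.1
v -4.52 -1.461 1.065
v -3.651 -0.857 2.184
v -3.029 -1.443 -0.104
v -2.16 -0.839 1.015
v -3.685 -0.653 -0.02
v -2.816 -0.049 1.099
v 1.567 3.547 0.795
v 2.62 3.143 0.996
v 1.02 1.857 0.264
v 2.073 1.453 0.465
v 1.409 1.781 1.339
v 1.747 2.826 1.667
v 1.893 2.174 -0.407
v 2.231 3.219 -0.079
v 2.822 2.295 0.253
v 2.523 2.052 1.332
v 1.117 2.948 -0.072
v 0.818 2.705 1.007
v -3.557 -3.123 3.11
v -2.649 -3.966 3.901
v -2.821 -2.166 3.285
v -1.913 -3.008 4.076
v -3.067 -3.352 2.304
v -2.159 -4.194 3.095
v -2.331 -2.394 2.479
v -1.423 -3.237 3.27
v 3.138 0.925 -3.578
v 3.655 0.722 -4.195
v 4.439 1.452 -3.778
v 3.922 1.655 -3.162
v 3.426 1.053 -4.346
v 4.211 1.784 -3.929
v 3.121 1.35 -4.291
v 3.905 2.08 -3.874
v 2.82 1.533 -4.045
v 3.604 2.263 -3.628
v 2.604 1.553 -3.674
v 3.388 2.283 -3.257
v 2.531 1.405 -3.277
v 3.315 2.135 -2.861
v 2.621 1.128 -2.962
v 3.405 1.858 -2.545
v 2.849 0.796 -2.811
v 3.634 1.527 -2.394
v 3.155 0.5 -2.866
v 3.939 1.23 -2.449
v 3.456 0.317 -3.112
v 4.24 1.047 -2.695
v 3.672 0.297 -3.483
v 4.456 1.027 -3.066
v 3.745 0.445 -3.879
v 4.529 1.175 -3.463
f 2 4 1
f 5 2 1
f 1 4 3
f 3 5 1
f 2 8 4
f 6 2 5
f 6 8 2
f 4 8 3
f 7 5 3
f 3 8 7
f 7 6 5
f 8 6 7
f 9 20 14
f 9 14 10
f 9 10 16
f 9 16 19
f 9 19 20
f 10 14 18
f 14 20 13
f 20 19 11
f 19 16 15
f 16 10 17
f 12 18 13
f 12 13 11
f 12 11 15
f 12 15 17
f 12 17 18
f 13 18 14
f 11 13 20
f 15 11 19
f 17 15 16
f 18 17 10
f 22 24 21
f 25 22 21
f 21 24 23
f 23 25 21
f 22 28 24
f 26 22 25
f 26 28 22
f 24 28 23
f 27 25 23
f 23 28 27
f 27 26 25
f 28 26 27
f 30 29 33
f 30 33 31
f 31 33 34
f 31 34 32
f 33 29 35
f 33 35 34
f 34 35 36
f 34 36 32
f 35 29 37
f 35 37 36
f 36 37 38
f 36 38 32
f 37 29 39
f 37 39 38
f 38 39 40
f 38 40 32
f 39 29 41
f 39 41 40
f 40 41 42
f 40 42 32
f 41 29 43
f 41 43 42
f 42 43 44
f 42 44 32
f 43 29 45
f 43 45 44
f 44 45 46
f 44 46 32
f 45 29 47
f 45 47 46
f 46 47 48
f 46 48 32
f 47 29 49
f 47 49 48
f 48 49 50
f 48 50 32
f 49 29 51
f 49 51 50
f 50 51 52
f 50 52 32
f 51 29 53
f 51 53 52
f 52 53 54
f 52 54 32
f 53 29 30
f 53 30 54
f 54 30 31
f 54 31 32



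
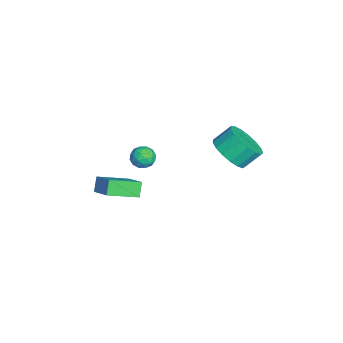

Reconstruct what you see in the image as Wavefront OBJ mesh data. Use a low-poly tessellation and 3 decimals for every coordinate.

v -3.232 -3.344 -4.138
v -3.726 -3.223 -3.432
v -3.751 -1.816 -4.763
v -4.246 -1.696 -4.057
v -2.174 -2.724 -3.503
v -2.669 -2.604 -2.797
v -2.694 -1.197 -4.128
v -3.188 -1.076 -3.422
v -0.161 2.839 1.097
v 0.806 3.183 1.012
v 0.588 3.985 1.777
v -0.379 3.641 1.863
v 0.559 3.441 0.672
v 0.341 4.243 1.438
v 0.146 3.56 0.429
v -0.071 4.362 1.195
v -0.336 3.515 0.34
v -0.554 4.317 1.106
v -0.779 3.314 0.424
v -0.997 4.116 1.189
v -1.08 3.005 0.662
v -1.298 3.807 1.428
v -1.17 2.658 1
v -1.388 3.46 1.766
v -1.03 2.352 1.36
v -1.247 3.154 2.126
v -0.69 2.158 1.66
v -0.908 2.96 2.426
v -0.229 2.12 1.831
v -0.447 2.922 2.597
v 0.247 2.246 1.834
v 0.029 3.048 2.6
v 0.63 2.509 1.668
v 0.412 3.311 2.434
v 0.832 2.847 1.371
v 0.614 3.649 2.137
v -3.879 -1.051 -1.632
v -3.551 -0.606 -1.997
v -2.949 -1.434 -1.263
v -2.621 -0.989 -1.628
v -2.981 -0.79 -1.109
v -3.556 -0.554 -1.337
v -2.944 -1.486 -1.923
v -3.519 -1.25 -2.151
v -2.973 -0.875 -2.177
v -2.996 -0.445 -1.674
v -3.504 -1.595 -1.586
v -3.527 -1.165 -1.083
v -3.797 -0.795 -1.847
v -2.703 -1.245 -1.413
v -2.915 -1.128 -1.108
v -2.722 -0.867 -1.322
v -3.8 -0.764 -1.459
v -3.607 -0.503 -1.674
v -3.272 -0.611 -1.151
v -2.893 -1.537 -1.586
v -2.7 -1.276 -1.801
v -3.778 -1.173 -1.938
v -3.585 -0.912 -2.152
v -3.228 -1.429 -2.109
v -3.264 -0.692 -2.168
v -2.717 -0.917 -1.95
v -2.907 -1.209 -2.124
v -3.245 -1.07 -2.258
v -3.278 -0.439 -1.872
v -2.731 -0.664 -1.655
v -2.942 -0.547 -1.349
v -3.28 -0.408 -1.484
v -2.938 -0.597 -1.977
v -3.769 -1.376 -1.605
v -3.222 -1.601 -1.388
v -3.22 -1.632 -1.776
v -3.558 -1.493 -1.911
v -3.783 -1.123 -1.31
v -3.236 -1.348 -1.092
v -3.255 -0.97 -1.002
v -3.593 -0.831 -1.136
v -3.562 -1.443 -1.283
f 2 4 1
f 5 2 1
f 1 4 3
f 3 5 1
f 2 8 4
f 6 2 5
f 6 8 2
f 4 8 3
f 7 5 3
f 3 8 7
f 7 6 5
f 8 6 7
f 10 9 13
f 10 13 11
f 11 13 14
f 11 14 12
f 13 9 15
f 13 15 14
f 14 15 16
f 14 16 12
f 15 9 17
f 15 17 16
f 16 17 18
f 16 18 12
f 17 9 19
f 17 19 18
f 18 19 20
f 18 20 12
f 19 9 21
f 19 21 20
f 20 21 22
f 20 22 12
f 21 9 23
f 21 23 22
f 22 23 24
f 22 24 12
f 23 9 25
f 23 25 24
f 24 25 26
f 24 26 12
f 25 9 27
f 25 27 26
f 26 27 28
f 26 28 12
f 27 9 29
f 27 29 28
f 28 29 30
f 28 30 12
f 29 9 31
f 29 31 30
f 30 31 32
f 30 32 12
f 31 9 33
f 31 33 32
f 32 33 34
f 32 34 12
f 33 9 35
f 33 35 34
f 34 35 36
f 34 36 12
f 35 9 10
f 35 10 36
f 36 10 11
f 36 11 12
f 37 74 53
f 74 48 77
f 53 77 42
f 74 77 53
f 37 53 49
f 53 42 54
f 49 54 38
f 53 54 49
f 37 49 58
f 49 38 59
f 58 59 44
f 49 59 58
f 37 58 70
f 58 44 73
f 70 73 47
f 58 73 70
f 37 70 74
f 70 47 78
f 74 78 48
f 70 78 74
f 38 54 65
f 54 42 68
f 65 68 46
f 54 68 65
f 42 77 55
f 77 48 76
f 55 76 41
f 77 76 55
f 48 78 75
f 78 47 71
f 75 71 39
f 78 71 75
f 47 73 72
f 73 44 60
f 72 60 43
f 73 60 72
f 44 59 64
f 59 38 61
f 64 61 45
f 59 61 64
f 40 66 52
f 66 46 67
f 52 67 41
f 66 67 52
f 40 52 50
f 52 41 51
f 50 51 39
f 52 51 50
f 40 50 57
f 50 39 56
f 57 56 43
f 50 56 57
f 40 57 62
f 57 43 63
f 62 63 45
f 57 63 62
f 40 62 66
f 62 45 69
f 66 69 46
f 62 69 66
f 41 67 55
f 67 46 68
f 55 68 42
f 67 68 55
f 39 51 75
f 51 41 76
f 75 76 48
f 51 76 75
f 43 56 72
f 56 39 71
f 72 71 47
f 56 71 72
f 45 63 64
f 63 43 60
f 64 60 44
f 63 60 64
f 46 69 65
f 69 45 61
f 65 61 38
f 69 61 65



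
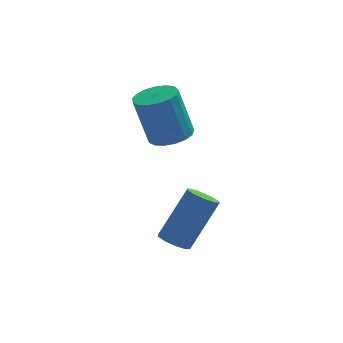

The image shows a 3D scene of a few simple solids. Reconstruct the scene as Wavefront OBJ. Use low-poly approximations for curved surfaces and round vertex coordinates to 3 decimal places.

v 3.402 -2.701 -1.172
v 3.931 -2.886 -1.414
v 4.966 -2.164 0.289
v 4.438 -1.979 0.532
v 3.849 -2.494 -1.531
v 4.885 -1.772 0.172
v 3.559 -2.199 -1.48
v 4.594 -1.476 0.223
v 3.195 -2.138 -1.284
v 4.231 -1.416 0.419
v 2.929 -2.341 -1.036
v 3.964 -1.619 0.667
v 2.883 -2.713 -0.851
v 3.919 -1.991 0.852
v 3.081 -3.079 -0.816
v 4.116 -2.357 0.887
v 3.429 -3.268 -0.948
v 4.464 -2.546 0.756
v 3.765 -3.192 -1.184
v 4.8 -2.47 0.52
v 3.587 0.413 1.931
v 4.037 1.086 1.971
v 3.523 1.319 3.848
v 3.073 0.647 3.809
v 3.688 1.214 1.86
v 3.174 1.447 3.737
v 3.317 1.159 1.765
v 2.803 1.392 3.642
v 3.007 0.933 1.708
v 2.493 1.166 3.585
v 2.83 0.588 1.703
v 2.316 0.821 3.58
v 2.826 0.203 1.749
v 2.312 0.436 3.626
v 2.997 -0.134 1.838
v 2.483 0.099 3.715
v 3.303 -0.345 1.948
v 2.789 -0.112 3.825
v 3.674 -0.382 2.054
v 3.16 -0.149 3.931
v 4.025 -0.238 2.132
v 3.511 -0.004 4.009
v 4.276 0.056 2.164
v 3.762 0.29 4.041
v 4.369 0.432 2.143
v 3.855 0.665 4.02
v 4.282 0.804 2.073
v 3.769 1.037 3.95
f 2 1 5
f 2 5 3
f 3 5 6
f 3 6 4
f 5 1 7
f 5 7 6
f 6 7 8
f 6 8 4
f 7 1 9
f 7 9 8
f 8 9 10
f 8 10 4
f 9 1 11
f 9 11 10
f 10 11 12
f 10 12 4
f 11 1 13
f 11 13 12
f 12 13 14
f 12 14 4
f 13 1 15
f 13 15 14
f 14 15 16
f 14 16 4
f 15 1 17
f 15 17 16
f 16 17 18
f 16 18 4
f 17 1 19
f 17 19 18
f 18 19 20
f 18 20 4
f 19 1 2
f 19 2 20
f 20 2 3
f 20 3 4
f 22 21 25
f 22 25 23
f 23 25 26
f 23 26 24
f 25 21 27
f 25 27 26
f 26 27 28
f 26 28 24
f 27 21 29
f 27 29 28
f 28 29 30
f 28 30 24
f 29 21 31
f 29 31 30
f 30 31 32
f 30 32 24
f 31 21 33
f 31 33 32
f 32 33 34
f 32 34 24
f 33 21 35
f 33 35 34
f 34 35 36
f 34 36 24
f 35 21 37
f 35 37 36
f 36 37 38
f 36 38 24
f 37 21 39
f 37 39 38
f 38 39 40
f 38 40 24
f 39 21 41
f 39 41 40
f 40 41 42
f 40 42 24
f 41 21 43
f 41 43 42
f 42 43 44
f 42 44 24
f 43 21 45
f 43 45 44
f 44 45 46
f 44 46 24
f 45 21 47
f 45 47 46
f 46 47 48
f 46 48 24
f 47 21 22
f 47 22 48
f 48 22 23
f 48 23 24



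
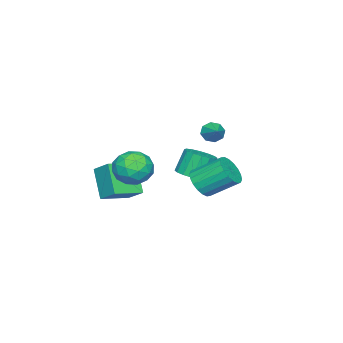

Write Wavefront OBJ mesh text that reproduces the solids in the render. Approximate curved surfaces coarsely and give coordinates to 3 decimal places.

v -1.545 1.786 0.409
v -1.079 1.591 -0.061
v -0.655 2.514 0.991
v -1.341 2.027 -0.205
v -1.723 2.321 0.011
v -2.001 2.302 0.46
v -2.012 1.98 0.878
v -1.75 1.545 1.022
v -1.368 1.251 0.806
v -1.09 1.27 0.358
v 1.857 2.811 -1.744
v 2.572 2.579 -1.131
v 2.098 4.097 -0.003
v 1.383 4.329 -0.616
v 2.767 2.846 -1.409
v 2.293 4.364 -0.281
v 2.781 3.106 -1.753
v 2.307 4.624 -0.625
v 2.612 3.308 -2.095
v 2.138 4.826 -0.967
v 2.294 3.411 -2.368
v 1.82 4.929 -1.24
v 1.889 3.396 -2.517
v 1.415 4.914 -1.389
v 1.478 3.264 -2.513
v 1.004 4.782 -1.385
v 1.142 3.043 -2.357
v 0.668 4.561 -1.229
v 0.947 2.776 -2.079
v 0.473 4.294 -0.951
v 0.933 2.516 -1.735
v 0.459 4.034 -0.607
v 1.102 2.314 -1.393
v 0.628 3.832 -0.265
v 1.42 2.211 -1.12
v 0.946 3.729 0.008
v 1.825 2.226 -0.971
v 1.351 3.744 0.157
v 2.236 2.358 -0.975
v 1.762 3.876 0.153
v 1.515 -1.166 -1.016
v 1.919 -0.677 -2.033
v 3.261 -0.923 -0.207
v 3.665 -0.434 -1.224
v 2.861 0.152 -0.554
v 1.782 0.002 -1.054
v 3.398 -1.602 -1.186
v 2.319 -1.752 -1.686
v 3.082 -0.946 -2.138
v 2.75 0.138 -1.748
v 2.43 -1.738 -0.492
v 2.098 -0.654 -0.102
v 1.564 -0.943 -1.596
v 3.616 -0.657 -0.644
v 3.144 -0.313 -0.251
v 3.381 -0.025 -0.848
v 1.484 -0.544 -1.02
v 1.721 -0.256 -1.618
v 2.275 0.231 -0.749
v 3.459 -1.344 -0.622
v 3.696 -1.056 -1.22
v 1.799 -1.575 -1.392
v 2.036 -1.287 -1.989
v 2.905 -1.831 -1.491
v 2.485 -0.813 -2.255
v 3.511 -0.67 -1.779
v 3.354 -1.357 -1.757
v 2.72 -1.445 -2.051
v 2.29 -0.176 -2.026
v 3.316 -0.033 -1.55
v 2.844 0.311 -1.156
v 2.209 0.223 -1.45
v 2.974 -0.334 -2.087
v 1.864 -1.567 -0.69
v 2.89 -1.424 -0.214
v 2.971 -1.823 -0.79
v 2.336 -1.911 -1.084
v 1.669 -0.93 -0.461
v 2.695 -0.787 0.015
v 2.46 -0.155 -0.189
v 1.826 -0.243 -0.483
v 2.206 -1.266 -0.153
v 1.185 -4.03 -2.559
v 1.515 -2.951 -1.764
v -0.443 -3.201 -3.006
v -0.112 -2.123 -2.211
v 2.112 -3.097 -4.209
v 2.443 -2.019 -3.414
v 0.485 -2.269 -4.656
v 0.815 -1.19 -3.861
v -1.957 0.281 -3.362
v -1.231 -0.205 -2.964
v -1.837 0.072 -1.52
v -2.563 0.559 -1.918
v -1.073 0.266 -2.988
v -1.678 0.543 -1.544
v -1.152 0.74 -3.113
v -1.757 1.018 -1.669
v -1.447 1.092 -3.303
v -2.052 1.369 -1.86
v -1.878 1.227 -3.51
v -2.483 1.504 -2.066
v -2.331 1.108 -3.677
v -2.936 1.385 -2.233
v -2.683 0.768 -3.76
v -3.289 1.045 -2.316
v -2.842 0.297 -3.736
v -3.447 0.574 -2.292
v -2.763 -0.178 -3.611
v -3.368 0.1 -2.167
v -2.468 -0.529 -3.42
v -3.073 -0.252 -1.977
v -2.037 -0.664 -3.214
v -2.642 -0.387 -1.77
v -1.584 -0.545 -3.047
v -2.189 -0.268 -1.603
f 2 1 4
f 2 4 3
f 4 1 5
f 4 5 3
f 5 1 6
f 5 6 3
f 6 1 7
f 6 7 3
f 7 1 8
f 7 8 3
f 8 1 9
f 8 9 3
f 9 1 10
f 9 10 3
f 10 1 2
f 10 2 3
f 12 11 15
f 12 15 13
f 13 15 16
f 13 16 14
f 15 11 17
f 15 17 16
f 16 17 18
f 16 18 14
f 17 11 19
f 17 19 18
f 18 19 20
f 18 20 14
f 19 11 21
f 19 21 20
f 20 21 22
f 20 22 14
f 21 11 23
f 21 23 22
f 22 23 24
f 22 24 14
f 23 11 25
f 23 25 24
f 24 25 26
f 24 26 14
f 25 11 27
f 25 27 26
f 26 27 28
f 26 28 14
f 27 11 29
f 27 29 28
f 28 29 30
f 28 30 14
f 29 11 31
f 29 31 30
f 30 31 32
f 30 32 14
f 31 11 33
f 31 33 32
f 32 33 34
f 32 34 14
f 33 11 35
f 33 35 34
f 34 35 36
f 34 36 14
f 35 11 37
f 35 37 36
f 36 37 38
f 36 38 14
f 37 11 39
f 37 39 38
f 38 39 40
f 38 40 14
f 39 11 12
f 39 12 40
f 40 12 13
f 40 13 14
f 41 78 57
f 78 52 81
f 57 81 46
f 78 81 57
f 41 57 53
f 57 46 58
f 53 58 42
f 57 58 53
f 41 53 62
f 53 42 63
f 62 63 48
f 53 63 62
f 41 62 74
f 62 48 77
f 74 77 51
f 62 77 74
f 41 74 78
f 74 51 82
f 78 82 52
f 74 82 78
f 42 58 69
f 58 46 72
f 69 72 50
f 58 72 69
f 46 81 59
f 81 52 80
f 59 80 45
f 81 80 59
f 52 82 79
f 82 51 75
f 79 75 43
f 82 75 79
f 51 77 76
f 77 48 64
f 76 64 47
f 77 64 76
f 48 63 68
f 63 42 65
f 68 65 49
f 63 65 68
f 44 70 56
f 70 50 71
f 56 71 45
f 70 71 56
f 44 56 54
f 56 45 55
f 54 55 43
f 56 55 54
f 44 54 61
f 54 43 60
f 61 60 47
f 54 60 61
f 44 61 66
f 61 47 67
f 66 67 49
f 61 67 66
f 44 66 70
f 66 49 73
f 70 73 50
f 66 73 70
f 45 71 59
f 71 50 72
f 59 72 46
f 71 72 59
f 43 55 79
f 55 45 80
f 79 80 52
f 55 80 79
f 47 60 76
f 60 43 75
f 76 75 51
f 60 75 76
f 49 67 68
f 67 47 64
f 68 64 48
f 67 64 68
f 50 73 69
f 73 49 65
f 69 65 42
f 73 65 69
f 84 86 83
f 87 84 83
f 83 86 85
f 85 87 83
f 84 90 86
f 88 84 87
f 88 90 84
f 86 90 85
f 89 87 85
f 85 90 89
f 89 88 87
f 90 88 89
f 92 91 95
f 92 95 93
f 93 95 96
f 93 96 94
f 95 91 97
f 95 97 96
f 96 97 98
f 96 98 94
f 97 91 99
f 97 99 98
f 98 99 100
f 98 100 94
f 99 91 101
f 99 101 100
f 100 101 102
f 100 102 94
f 101 91 103
f 101 103 102
f 102 103 104
f 102 104 94
f 103 91 105
f 103 105 104
f 104 105 106
f 104 106 94
f 105 91 107
f 105 107 106
f 106 107 108
f 106 108 94
f 107 91 109
f 107 109 108
f 108 109 110
f 108 110 94
f 109 91 111
f 109 111 110
f 110 111 112
f 110 112 94
f 111 91 113
f 111 113 112
f 112 113 114
f 112 114 94
f 113 91 115
f 113 115 114
f 114 115 116
f 114 116 94
f 115 91 92
f 115 92 116
f 116 92 93
f 116 93 94



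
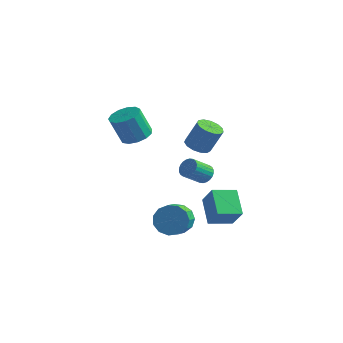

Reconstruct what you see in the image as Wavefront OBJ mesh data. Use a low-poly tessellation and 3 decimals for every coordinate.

v -3.126 0.765 0.514
v -2.162 0.911 0.876
v -2.791 0.562 2.689
v -3.754 0.415 2.326
v -2.424 1.436 0.886
v -3.052 1.086 2.699
v -2.908 1.747 0.778
v -3.537 1.397 2.591
v -3.462 1.746 0.586
v -4.091 1.397 2.399
v -3.909 1.434 0.371
v -4.537 1.085 2.184
v -4.107 0.909 0.201
v -4.736 0.56 2.014
v -3.994 0.339 0.131
v -4.622 -0.011 1.943
v -3.605 -0.097 0.182
v -4.233 -0.446 1.994
v -3.064 -0.258 0.338
v -3.692 -0.608 2.151
v -2.542 -0.095 0.55
v -3.171 -0.445 2.363
v -2.206 0.341 0.751
v -2.835 -0.009 2.563
v 0.564 2.63 -2.863
v 1.132 2.201 -2.973
v 0.523 1.141 -1.987
v -0.044 1.57 -1.877
v 1.22 2.354 -2.755
v 0.612 1.294 -1.769
v 1.209 2.548 -2.553
v 0.6 1.489 -1.567
v 1.099 2.755 -2.398
v 0.491 1.696 -1.412
v 0.908 2.943 -2.314
v 0.3 1.884 -1.328
v 0.665 3.084 -2.313
v 0.056 2.024 -1.327
v 0.406 3.155 -2.397
v -0.202 2.095 -1.41
v 0.171 3.146 -2.551
v -0.437 2.087 -1.565
v -0.003 3.059 -2.753
v -0.612 1.999 -1.767
v -0.092 2.906 -2.971
v -0.7 1.846 -1.985
v -0.08 2.711 -3.173
v -0.689 1.652 -2.187
v 0.029 2.504 -3.328
v -0.579 1.445 -2.342
v 0.22 2.316 -3.412
v -0.388 1.257 -2.426
v 0.464 2.176 -3.413
v -0.145 1.116 -2.427
v 0.722 2.105 -3.33
v 0.114 1.045 -2.343
v 0.957 2.113 -3.175
v 0.349 1.054 -2.189
v -0.188 3.098 -0.795
v 0.376 2.415 -0.888
v 1.072 2.76 0.802
v 0.508 3.442 0.895
v 0.612 2.82 -1.068
v 1.308 3.164 0.622
v 0.594 3.312 -1.161
v 1.291 3.657 0.529
v 0.328 3.736 -1.138
v 1.024 4.081 0.552
v -0.102 3.958 -1.006
v 0.594 4.303 0.684
v -0.56 3.906 -0.807
v 0.137 4.251 0.883
v -0.899 3.598 -0.604
v -0.202 3.943 1.086
v -1.013 3.131 -0.462
v -0.316 3.476 1.228
v -0.865 2.653 -0.425
v -0.168 2.998 1.265
v -0.502 2.316 -0.506
v 0.195 2.661 1.184
v -0.04 2.228 -0.679
v 0.657 2.573 1.011
v 3.281 -2.27 -3.578
v 2.274 -1.02 -2.562
v 4.344 -1.158 -3.892
v 3.337 0.092 -2.876
v 4.123 -2.692 -2.224
v 3.116 -1.442 -1.208
v 5.186 -1.58 -2.538
v 4.179 -0.33 -1.522
v 1.791 -3.329 -3.02
v 2.503 -2.797 -2.405
v 2.82 -4.099 -1.646
v 2.109 -4.631 -2.26
v 1.967 -2.761 -2.118
v 2.285 -4.062 -1.359
v 1.376 -2.904 -2.118
v 1.694 -4.206 -1.358
v 0.916 -3.183 -2.403
v 1.234 -4.485 -1.644
v 0.735 -3.508 -2.885
v 1.052 -4.81 -2.125
v 0.888 -3.776 -3.409
v 1.206 -5.078 -2.649
v 1.329 -3.903 -3.809
v 1.646 -5.204 -3.05
v 1.916 -3.847 -3.959
v 2.233 -5.148 -3.2
v 2.463 -3.627 -3.811
v 2.781 -4.928 -3.052
v 2.798 -3.312 -3.411
v 3.115 -4.614 -2.652
v 2.812 -3.003 -2.887
v 3.13 -4.304 -2.128
f 2 1 5
f 2 5 3
f 3 5 6
f 3 6 4
f 5 1 7
f 5 7 6
f 6 7 8
f 6 8 4
f 7 1 9
f 7 9 8
f 8 9 10
f 8 10 4
f 9 1 11
f 9 11 10
f 10 11 12
f 10 12 4
f 11 1 13
f 11 13 12
f 12 13 14
f 12 14 4
f 13 1 15
f 13 15 14
f 14 15 16
f 14 16 4
f 15 1 17
f 15 17 16
f 16 17 18
f 16 18 4
f 17 1 19
f 17 19 18
f 18 19 20
f 18 20 4
f 19 1 21
f 19 21 20
f 20 21 22
f 20 22 4
f 21 1 23
f 21 23 22
f 22 23 24
f 22 24 4
f 23 1 2
f 23 2 24
f 24 2 3
f 24 3 4
f 26 25 29
f 26 29 27
f 27 29 30
f 27 30 28
f 29 25 31
f 29 31 30
f 30 31 32
f 30 32 28
f 31 25 33
f 31 33 32
f 32 33 34
f 32 34 28
f 33 25 35
f 33 35 34
f 34 35 36
f 34 36 28
f 35 25 37
f 35 37 36
f 36 37 38
f 36 38 28
f 37 25 39
f 37 39 38
f 38 39 40
f 38 40 28
f 39 25 41
f 39 41 40
f 40 41 42
f 40 42 28
f 41 25 43
f 41 43 42
f 42 43 44
f 42 44 28
f 43 25 45
f 43 45 44
f 44 45 46
f 44 46 28
f 45 25 47
f 45 47 46
f 46 47 48
f 46 48 28
f 47 25 49
f 47 49 48
f 48 49 50
f 48 50 28
f 49 25 51
f 49 51 50
f 50 51 52
f 50 52 28
f 51 25 53
f 51 53 52
f 52 53 54
f 52 54 28
f 53 25 55
f 53 55 54
f 54 55 56
f 54 56 28
f 55 25 57
f 55 57 56
f 56 57 58
f 56 58 28
f 57 25 26
f 57 26 58
f 58 26 27
f 58 27 28
f 60 59 63
f 60 63 61
f 61 63 64
f 61 64 62
f 63 59 65
f 63 65 64
f 64 65 66
f 64 66 62
f 65 59 67
f 65 67 66
f 66 67 68
f 66 68 62
f 67 59 69
f 67 69 68
f 68 69 70
f 68 70 62
f 69 59 71
f 69 71 70
f 70 71 72
f 70 72 62
f 71 59 73
f 71 73 72
f 72 73 74
f 72 74 62
f 73 59 75
f 73 75 74
f 74 75 76
f 74 76 62
f 75 59 77
f 75 77 76
f 76 77 78
f 76 78 62
f 77 59 79
f 77 79 78
f 78 79 80
f 78 80 62
f 79 59 81
f 79 81 80
f 80 81 82
f 80 82 62
f 81 59 60
f 81 60 82
f 82 60 61
f 82 61 62
f 84 86 83
f 87 84 83
f 83 86 85
f 85 87 83
f 84 90 86
f 88 84 87
f 88 90 84
f 86 90 85
f 89 87 85
f 85 90 89
f 89 88 87
f 90 88 89
f 92 91 95
f 92 95 93
f 93 95 96
f 93 96 94
f 95 91 97
f 95 97 96
f 96 97 98
f 96 98 94
f 97 91 99
f 97 99 98
f 98 99 100
f 98 100 94
f 99 91 101
f 99 101 100
f 100 101 102
f 100 102 94
f 101 91 103
f 101 103 102
f 102 103 104
f 102 104 94
f 103 91 105
f 103 105 104
f 104 105 106
f 104 106 94
f 105 91 107
f 105 107 106
f 106 107 108
f 106 108 94
f 107 91 109
f 107 109 108
f 108 109 110
f 108 110 94
f 109 91 111
f 109 111 110
f 110 111 112
f 110 112 94
f 111 91 113
f 111 113 112
f 112 113 114
f 112 114 94
f 113 91 92
f 113 92 114
f 114 92 93
f 114 93 94



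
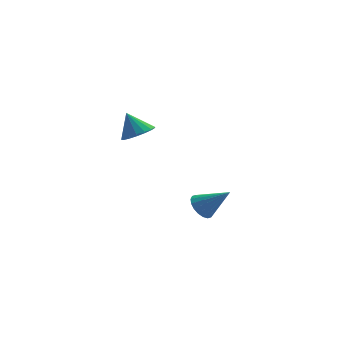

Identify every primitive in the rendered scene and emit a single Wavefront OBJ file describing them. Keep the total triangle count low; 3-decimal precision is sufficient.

v -3.463 -3.596 1.431
v -2.961 -3.975 1.821
v -3.897 -3.184 2.389
v -2.803 -3.664 1.759
v -2.796 -3.338 1.622
v -2.942 -3.07 1.441
v -3.207 -2.923 1.258
v -3.53 -2.93 1.115
v -3.839 -3.089 1.043
v -4.061 -3.365 1.061
v -4.146 -3.693 1.163
v -4.074 -3.999 1.326
v -3.863 -4.212 1.514
v -3.56 -4.285 1.682
v -3.234 -4.199 1.793
v -0.774 -2.211 -3.85
v -0.413 -2.489 -4.341
v 0.334 -2.609 -2.81
v -0.314 -2.207 -4.337
v -0.307 -1.926 -4.237
v -0.392 -1.702 -4.061
v -0.553 -1.578 -3.842
v -0.757 -1.58 -3.625
v -0.965 -1.706 -3.452
v -1.135 -1.933 -3.358
v -1.233 -2.214 -3.362
v -1.24 -2.495 -3.462
v -1.155 -2.72 -3.639
v -0.994 -2.843 -3.857
v -0.79 -2.842 -4.074
v -0.582 -2.715 -4.247
f 2 1 4
f 2 4 3
f 4 1 5
f 4 5 3
f 5 1 6
f 5 6 3
f 6 1 7
f 6 7 3
f 7 1 8
f 7 8 3
f 8 1 9
f 8 9 3
f 9 1 10
f 9 10 3
f 10 1 11
f 10 11 3
f 11 1 12
f 11 12 3
f 12 1 13
f 12 13 3
f 13 1 14
f 13 14 3
f 14 1 15
f 14 15 3
f 15 1 2
f 15 2 3
f 17 16 19
f 17 19 18
f 19 16 20
f 19 20 18
f 20 16 21
f 20 21 18
f 21 16 22
f 21 22 18
f 22 16 23
f 22 23 18
f 23 16 24
f 23 24 18
f 24 16 25
f 24 25 18
f 25 16 26
f 25 26 18
f 26 16 27
f 26 27 18
f 27 16 28
f 27 28 18
f 28 16 29
f 28 29 18
f 29 16 30
f 29 30 18
f 30 16 31
f 30 31 18
f 31 16 17
f 31 17 18

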